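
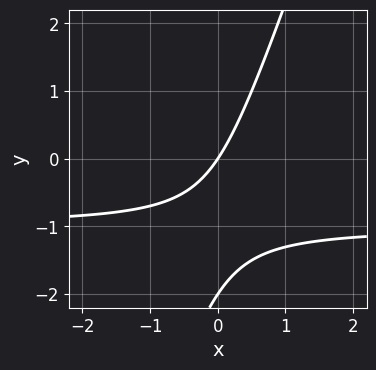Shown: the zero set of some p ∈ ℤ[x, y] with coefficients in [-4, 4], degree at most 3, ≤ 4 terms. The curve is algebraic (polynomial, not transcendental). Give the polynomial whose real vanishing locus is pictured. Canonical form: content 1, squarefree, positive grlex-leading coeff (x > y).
First, degree: a generic line meets the curve in up to 2 points, so deg p = 2.
Then, from the axis intercepts and sections: the y-axis gridline crossings are at y ∈ {-2, 0}; one x-axis crossing is at x = 0.
Finally, fitting integer coefficients to these (and the overall shape) gives p.

3*x*y - y^2 + 3*x - 2*y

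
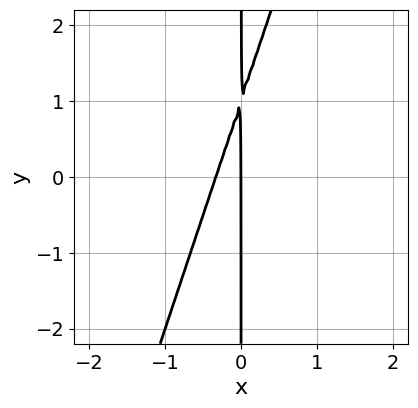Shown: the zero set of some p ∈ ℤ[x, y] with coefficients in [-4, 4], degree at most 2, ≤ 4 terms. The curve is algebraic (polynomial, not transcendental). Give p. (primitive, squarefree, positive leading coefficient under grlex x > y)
3*x^2 - x*y + x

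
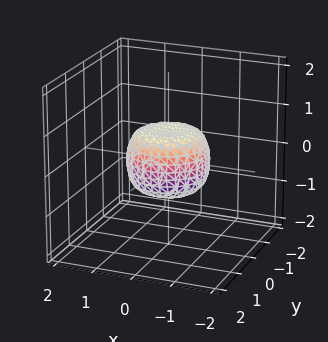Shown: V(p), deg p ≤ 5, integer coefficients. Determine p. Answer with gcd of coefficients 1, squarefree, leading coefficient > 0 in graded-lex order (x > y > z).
First, the degree is 4 — no degree-3 surface has this shape.
Then, symmetries: rotational symmetry about the z-axis ⇒ p depends on x, y only through x² + y².
Next, from the axis intercepts and sections: a circular section at z = 0 has radius exactly 1; the x-axis gridline crossings are at x ∈ {-1, 1}; among the integer gridlines, it crosses the y-axis at y ∈ {-1, 1}.
Finally, solving for integer coefficients yields p as stated.

2*x^4 + 4*x^2*y^2 + 2*y^4 - x^2 - y^2 + 2*z^2 - 1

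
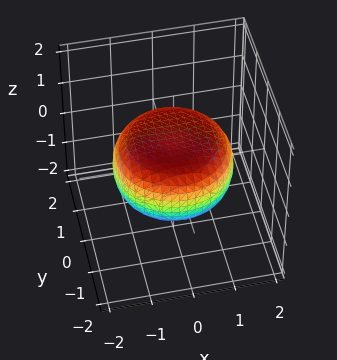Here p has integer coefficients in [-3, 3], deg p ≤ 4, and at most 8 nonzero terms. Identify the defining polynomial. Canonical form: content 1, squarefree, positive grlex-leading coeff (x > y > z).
(a) deg p = 4. No degree-3 surface has this shape.
(b) Symmetries: rotational symmetry about the z-axis ⇒ p depends on x, y only through x² + y².
(c) Checking where it meets the axes: a circular section at z = 0 has radius between 1 and 2.
(d) These observations pin down the coefficients.

x^4 + 2*x^2*y^2 + y^4 - x^2 - y^2 + 3*z^2 - 2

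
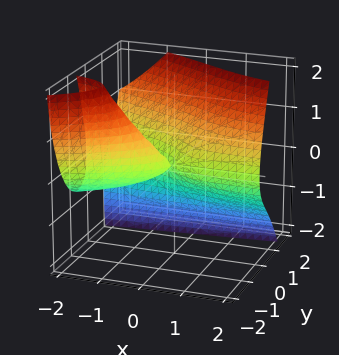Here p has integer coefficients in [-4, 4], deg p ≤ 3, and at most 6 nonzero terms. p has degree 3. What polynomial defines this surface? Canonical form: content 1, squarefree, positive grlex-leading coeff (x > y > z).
First, there are 2 components. Treating them together as one polynomial.
Then, deg p = 3. A generic line meets the surface in up to 3 points.
Then, from the visible intercepts: the visible x-axis segment lies entirely on the surface; it meets the y-axis at y = 0 (among the integer gridlines).
Finally, assembling these constraints gives the stated polynomial.

2*x*y*z + 3*y^3 + 3*x*y - y*z - 2*z^2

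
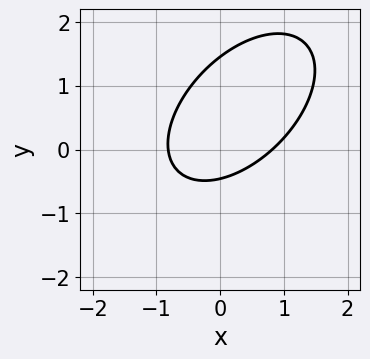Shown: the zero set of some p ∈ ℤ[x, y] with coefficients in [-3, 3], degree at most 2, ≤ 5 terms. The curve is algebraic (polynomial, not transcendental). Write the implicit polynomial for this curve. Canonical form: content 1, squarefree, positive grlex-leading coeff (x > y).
3*x^2 - 3*x*y + 3*y^2 - 3*y - 2

First, deg p = 2. A generic line meets the curve in up to 2 points.
Finally, matching integer coefficients to the picture gives p.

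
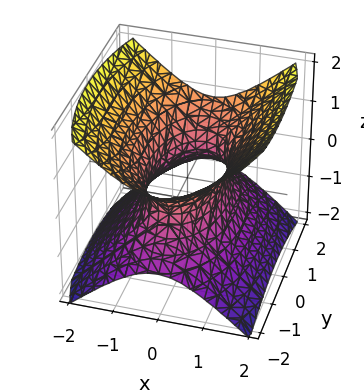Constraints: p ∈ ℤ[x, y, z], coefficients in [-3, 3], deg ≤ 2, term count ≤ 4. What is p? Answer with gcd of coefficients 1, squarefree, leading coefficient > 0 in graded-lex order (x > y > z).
3*x^2 + y^2 - 3*z^2 - 2

(a) deg p = 2.
(b) Symmetries: mirror symmetry x ↦ −x ⇒ only even powers of x; it's symmetric under y → −y, forcing even powers of y; mirror symmetry z ↦ −z ⇒ only even powers of z.
(c) From the axis intercepts and sections: it misses every integer gridline on the z-axis.
(d) Matching integer coefficients to the picture gives p.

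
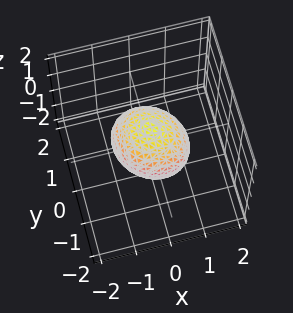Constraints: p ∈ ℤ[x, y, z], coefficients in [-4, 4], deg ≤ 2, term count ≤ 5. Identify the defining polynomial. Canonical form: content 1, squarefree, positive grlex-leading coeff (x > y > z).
(a) Degree: the shape is more complex than any degree-1 surface, so deg p = 2.
(b) Reading off the gridlines: among the integer gridlines, it crosses the z-axis at z ∈ {-1, 1}; the x-axis gridline crossings are at x ∈ {-1, 1}; among the integer gridlines, it crosses the y-axis at y ∈ {-1, 1}.
(c) Putting this together gives p.

3*x^2 + x*y + 3*y^2 + 3*z^2 - 3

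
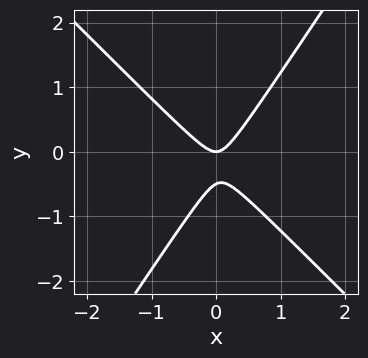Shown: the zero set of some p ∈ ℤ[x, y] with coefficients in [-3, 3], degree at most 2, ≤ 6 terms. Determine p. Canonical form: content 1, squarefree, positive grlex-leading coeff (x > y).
3*x^2 + x*y - 2*y^2 - y

The degree is 2 — no degree-1 curve has this shape.
From the visible intercepts: one x-axis crossing is at x = 0; it meets the y-axis at y = 0 (among the integer gridlines).
Fitting integer coefficients to these (and the overall shape) gives p.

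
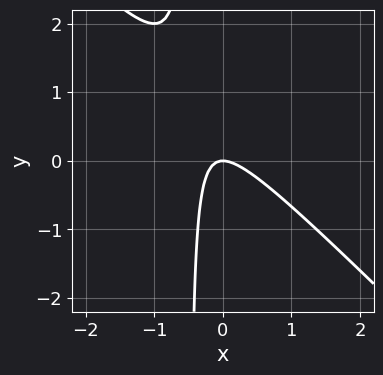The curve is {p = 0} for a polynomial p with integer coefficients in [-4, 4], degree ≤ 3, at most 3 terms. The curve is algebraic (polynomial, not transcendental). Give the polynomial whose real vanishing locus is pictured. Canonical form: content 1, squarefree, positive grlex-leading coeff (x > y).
2*x^2 + 2*x*y + y

First, the degree is 2 — no degree-1 curve has this shape.
Then, from the axis intercepts and sections: one x-axis crossing is at x = 0; it meets the y-axis at y = 0 (among the integer gridlines).
Finally, together with the visible shape, these determine p as stated.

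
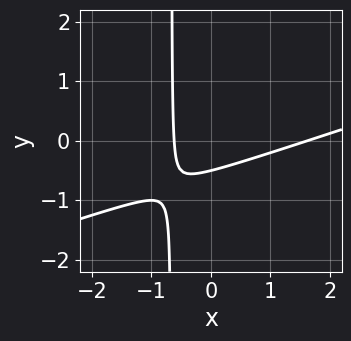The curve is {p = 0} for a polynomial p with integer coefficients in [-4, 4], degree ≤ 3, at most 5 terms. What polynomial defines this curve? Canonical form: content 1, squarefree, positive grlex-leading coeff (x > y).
x^2 - 3*x*y - x - 2*y - 1

(a) The degree is 2 — no degree-1 curve has this shape.
(b) Matching integer coefficients to the picture gives p.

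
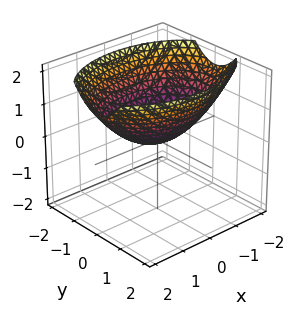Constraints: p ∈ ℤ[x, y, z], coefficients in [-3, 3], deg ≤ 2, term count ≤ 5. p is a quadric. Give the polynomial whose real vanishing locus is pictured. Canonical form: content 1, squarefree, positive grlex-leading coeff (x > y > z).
(a) deg p = 2.
(b) Symmetries: mirror symmetry x ↦ −x ⇒ only even powers of x; the y ↦ −y reflection is a symmetry, so y appears only in even powers.
(c) Checking where it meets the axes: it meets the x-axis at x = 0 (among the integer gridlines); it crosses the z-axis at the gridline z = 0.
(d) Matching integer coefficients to the picture gives p.

x^2 + 2*y^2 - 3*z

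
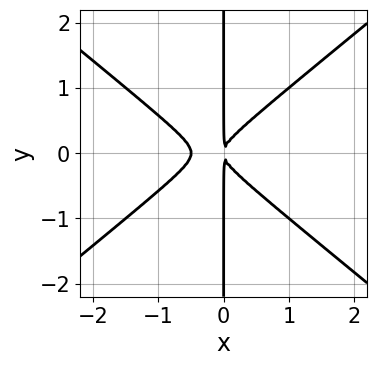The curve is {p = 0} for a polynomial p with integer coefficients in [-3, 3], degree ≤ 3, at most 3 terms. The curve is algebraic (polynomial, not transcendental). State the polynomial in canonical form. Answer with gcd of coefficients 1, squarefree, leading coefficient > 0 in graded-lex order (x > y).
2*x^3 - 3*x*y^2 + x^2

1. The degree is 3 — the shape is more complex than any degree-2 curve.
2. Symmetries: the y ↦ −y reflection is a symmetry, so y appears only in even powers.
3. Checking where it meets the axes: the visible y-axis segment lies entirely on the curve.
4. Together with the visible shape, these determine p as stated.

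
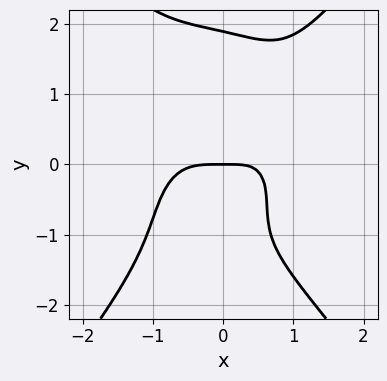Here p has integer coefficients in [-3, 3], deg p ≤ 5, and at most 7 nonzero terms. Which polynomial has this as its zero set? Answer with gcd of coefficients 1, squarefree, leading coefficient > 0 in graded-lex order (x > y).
3*x^4 - y^4 - 2*x*y + 2*y^2 + 3*y

Degree: the shape is more complex than any degree-3 curve, so deg p = 4.
Against the integer gridlines: it meets the x-axis at x = 0 (among the integer gridlines); it meets the y-axis at y = 0 (among the integer gridlines).
Solving for integer coefficients yields p as stated.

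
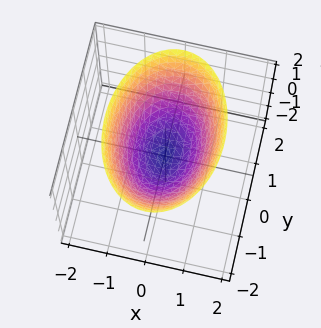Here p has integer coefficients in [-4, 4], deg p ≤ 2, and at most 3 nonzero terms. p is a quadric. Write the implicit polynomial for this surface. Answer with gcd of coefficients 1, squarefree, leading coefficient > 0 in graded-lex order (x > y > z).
(a) The degree is 2 — a single bowl opening along one axis; a quadric.
(b) Symmetries: it's symmetric under y → −y, forcing even powers of y; it's symmetric under x → −x, forcing even powers of x.
(c) Reading off the gridlines: one x-axis crossing is at x = 0; one y-axis crossing is at y = 0; one z-axis crossing is at z = 0.
(d) These observations pin down the coefficients.

2*x^2 + y^2 - 2*z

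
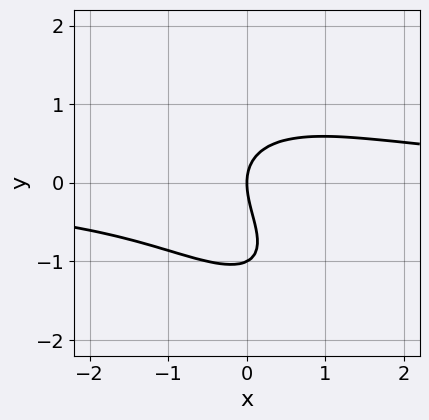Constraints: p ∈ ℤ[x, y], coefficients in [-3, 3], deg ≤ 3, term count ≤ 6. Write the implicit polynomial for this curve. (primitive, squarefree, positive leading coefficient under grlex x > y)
1. The degree is 3 — a generic line meets the curve in up to 3 points.
2. From the axis intercepts and sections: among the integer gridlines, it crosses the y-axis at y ∈ {-1, 0}; it meets the x-axis at x = 0 (among the integer gridlines).
3. The integer polynomial consistent with all of this is the stated p.

2*x^2*y + 2*x*y^2 + 2*y^3 + 2*y^2 - 3*x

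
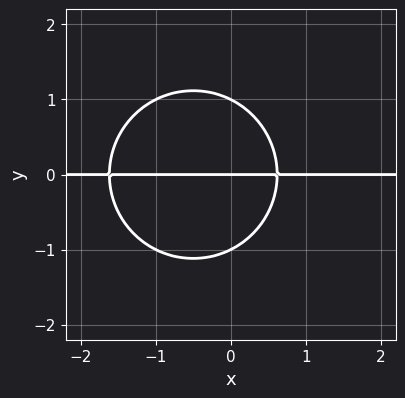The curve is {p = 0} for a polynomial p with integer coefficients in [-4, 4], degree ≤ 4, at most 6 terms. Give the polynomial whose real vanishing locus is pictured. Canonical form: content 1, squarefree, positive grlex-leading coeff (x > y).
The degree is 3 — the shape is more complex than any degree-2 curve.
Reading off the gridlines: the y-axis gridline crossings are at y ∈ {-1, 0, 1}; the visible x-axis segment lies entirely on the curve.
Solving for integer coefficients yields p as stated.

x^2*y + y^3 + x*y - y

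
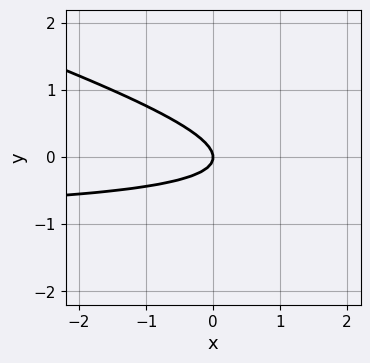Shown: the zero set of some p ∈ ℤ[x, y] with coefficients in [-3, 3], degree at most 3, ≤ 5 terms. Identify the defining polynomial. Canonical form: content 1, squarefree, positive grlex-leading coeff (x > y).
x*y + 3*y^2 + x

Degree: no degree-1 curve has this shape, so deg p = 2.
Observable constraints: one y-axis crossing is at y = 0; one x-axis crossing is at x = 0.
The integer polynomial consistent with all of this is the stated p.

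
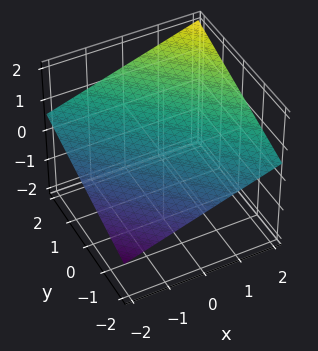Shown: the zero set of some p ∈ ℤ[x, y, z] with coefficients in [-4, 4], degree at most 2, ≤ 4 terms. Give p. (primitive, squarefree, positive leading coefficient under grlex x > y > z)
First, deg p = 1. The surface is flat (a plane).
Next, against the integer gridlines: one x-axis crossing is at x = -2; it meets the y-axis at y = -2 (among the integer gridlines).
Finally, solving for integer coefficients yields p as stated.

x + y - 3*z + 2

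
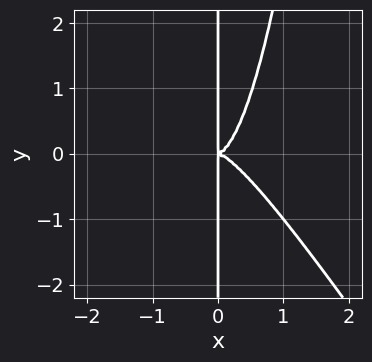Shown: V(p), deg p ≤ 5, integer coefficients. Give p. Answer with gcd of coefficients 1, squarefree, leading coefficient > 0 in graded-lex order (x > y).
1. deg p = 4. No degree-3 curve has this shape.
2. From the axis intercepts and sections: every point of the y-axis in the box is on the curve.
3. Together with the visible shape, these determine p as stated.

3*x^4 + 2*x^3*y - x*y^2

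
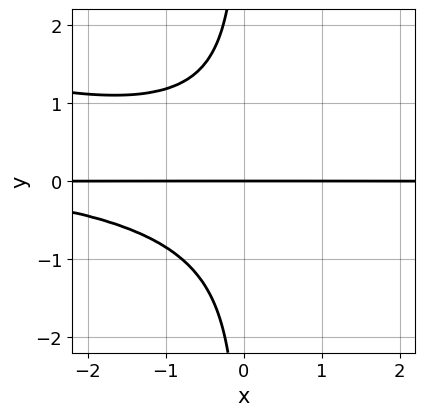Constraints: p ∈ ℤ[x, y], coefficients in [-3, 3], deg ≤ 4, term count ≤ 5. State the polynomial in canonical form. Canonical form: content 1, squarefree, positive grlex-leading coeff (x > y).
x^2*y^2 + 3*x*y^3 + 3*y

(a) The degree is 4 — no degree-3 curve has this shape.
(b) From the visible intercepts: every point of the x-axis in the box is on the curve; one y-axis crossing is at y = 0.
(c) Assembling these constraints gives the stated polynomial.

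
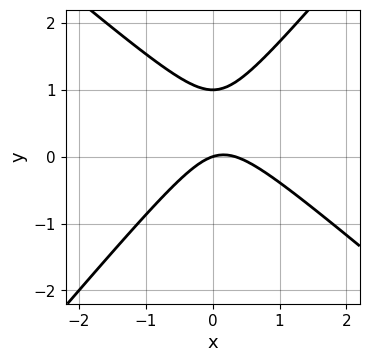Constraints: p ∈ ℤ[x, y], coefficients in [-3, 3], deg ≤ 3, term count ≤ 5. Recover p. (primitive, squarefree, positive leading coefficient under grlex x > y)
First, degree: a generic line meets the curve in up to 2 points, so deg p = 2.
Then, observable constraints: it meets the x-axis at x = 0 (among the integer gridlines); among the integer gridlines, it crosses the y-axis at y ∈ {0, 1}.
Finally, matching integer coefficients to the picture gives p.

3*x^2 + x*y - 3*y^2 - x + 3*y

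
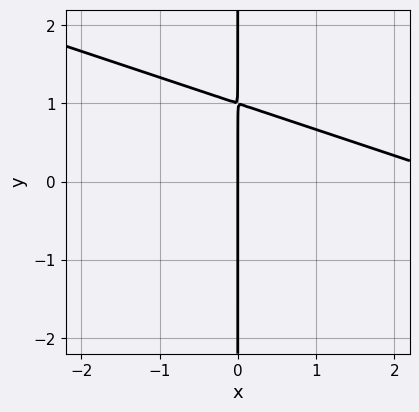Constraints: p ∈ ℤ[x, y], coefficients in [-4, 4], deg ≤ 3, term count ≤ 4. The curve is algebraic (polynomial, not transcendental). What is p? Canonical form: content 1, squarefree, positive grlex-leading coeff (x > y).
(a) deg p = 2. A generic line meets the curve in up to 2 points.
(b) From the axis intercepts and sections: one x-axis crossing is at x = 0; every point of the y-axis in the box is on the curve.
(c) Matching integer coefficients to the picture gives p.

x^2 + 3*x*y - 3*x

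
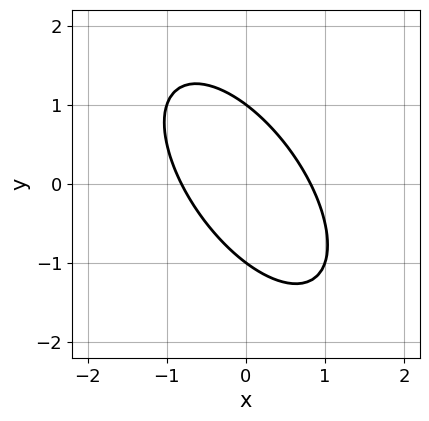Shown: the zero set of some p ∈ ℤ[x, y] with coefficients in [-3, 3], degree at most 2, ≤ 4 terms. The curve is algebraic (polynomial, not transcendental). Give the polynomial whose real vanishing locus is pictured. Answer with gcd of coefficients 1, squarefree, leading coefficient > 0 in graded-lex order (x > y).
First, degree: the shape is more complex than any degree-1 curve, so deg p = 2.
Next, observable constraints: the y-axis gridline crossings are at y ∈ {-1, 1}.
Finally, putting this together gives p.

3*x^2 + 3*x*y + 2*y^2 - 2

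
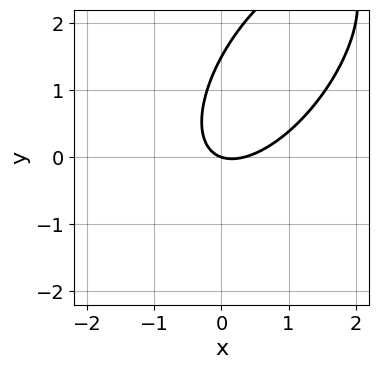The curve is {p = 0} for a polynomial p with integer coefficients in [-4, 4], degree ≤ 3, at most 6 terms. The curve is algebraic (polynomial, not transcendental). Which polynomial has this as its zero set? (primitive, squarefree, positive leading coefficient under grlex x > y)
3*x^2 - 3*x*y + 2*y^2 - x - 3*y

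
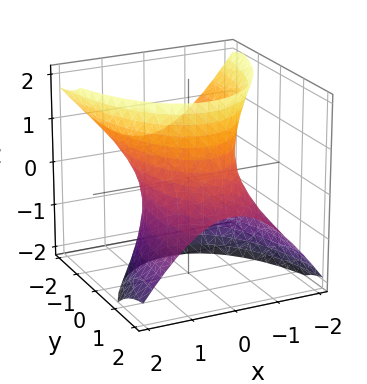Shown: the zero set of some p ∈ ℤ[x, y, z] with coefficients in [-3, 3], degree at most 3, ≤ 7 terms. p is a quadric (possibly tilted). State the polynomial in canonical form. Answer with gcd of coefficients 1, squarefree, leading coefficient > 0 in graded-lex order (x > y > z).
3*x^2 + y^2 + 3*y*z - z^2 - 3

First, deg p = 2. The shape is more complex than any degree-1 surface.
Then, against the integer gridlines: the x-axis gridline crossings are at x ∈ {-1, 1}; the surface avoids every integer z-axis point in the box.
Finally, assembling these constraints gives the stated polynomial.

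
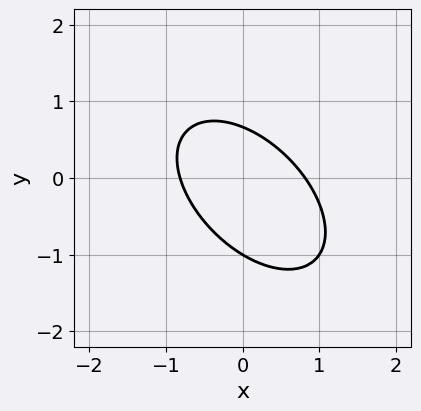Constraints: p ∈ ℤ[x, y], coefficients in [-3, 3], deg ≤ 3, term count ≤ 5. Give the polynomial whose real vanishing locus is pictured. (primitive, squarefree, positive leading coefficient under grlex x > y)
3*x^2 + 3*x*y + 3*y^2 + y - 2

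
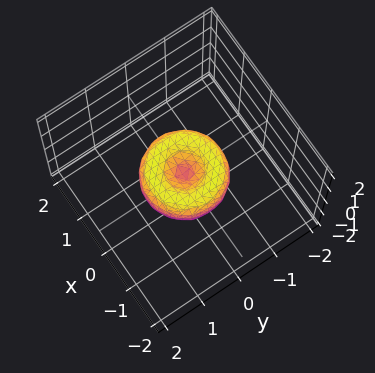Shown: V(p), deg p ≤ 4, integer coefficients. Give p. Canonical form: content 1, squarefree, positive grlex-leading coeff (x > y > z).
x^4 + 2*x^2*y^2 + y^4 - x^2 - y^2 + z^2

(a) deg p = 4. The shape is more complex than any degree-3 surface.
(b) By symmetry, every cross-section ⟂ z is a circle, so x, y appear only via x² + y².
(c) Against the integer gridlines: it meets the z-axis at z = 0 (among the integer gridlines); a circular section at z = 0 has radius exactly 1; the y-axis gridline crossings are at y ∈ {-1, 0, 1}; the x-axis gridline crossings are at x ∈ {-1, 0, 1}.
(d) Putting this together gives p.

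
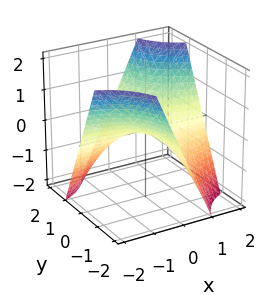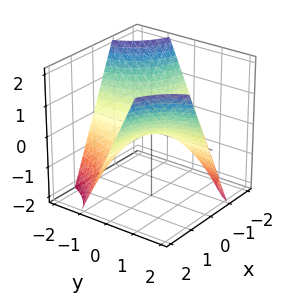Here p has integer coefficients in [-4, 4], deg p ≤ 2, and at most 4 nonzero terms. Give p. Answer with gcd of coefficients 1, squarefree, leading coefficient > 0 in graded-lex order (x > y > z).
First, the degree is 2 — a saddle surface; a quadric.
Then, observable constraints: it crosses the z-axis at the gridline z = 0; the visible y-axis segment lies entirely on the surface.
Finally, fitting integer coefficients to these (and the overall shape) gives p. Check: (1, 0, 0) on the x-axis lies on the surface, and p(1, 0, 0) = 0. ✓

x*y - z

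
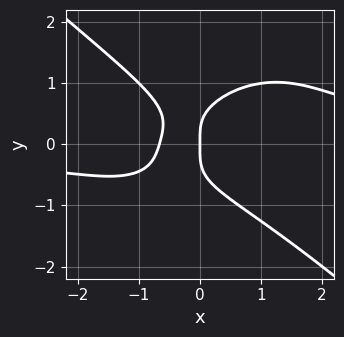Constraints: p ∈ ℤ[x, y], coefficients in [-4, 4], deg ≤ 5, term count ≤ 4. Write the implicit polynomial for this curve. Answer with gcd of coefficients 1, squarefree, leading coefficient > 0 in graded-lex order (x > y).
The degree is 4 — the shape is more complex than any degree-3 curve.
Against the integer gridlines: it crosses the x-axis at the gridline x = 0; one y-axis crossing is at y = 0.
These observations pin down the coefficients.

2*x^3*y + 3*y^4 - 3*x^2 - 2*x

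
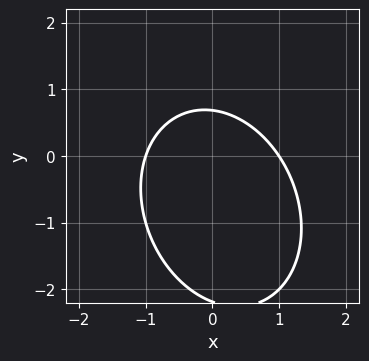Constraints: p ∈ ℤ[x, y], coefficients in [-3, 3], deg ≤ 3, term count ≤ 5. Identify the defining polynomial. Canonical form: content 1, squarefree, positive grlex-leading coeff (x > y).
3*x^2 + x*y + 2*y^2 + 3*y - 3

First, deg p = 2. A generic line meets the curve in up to 2 points.
Next, checking where it meets the axes: the x-axis gridline crossings are at x ∈ {-1, 1}.
Finally, putting this together gives p.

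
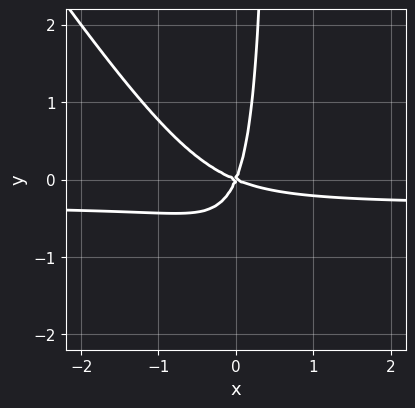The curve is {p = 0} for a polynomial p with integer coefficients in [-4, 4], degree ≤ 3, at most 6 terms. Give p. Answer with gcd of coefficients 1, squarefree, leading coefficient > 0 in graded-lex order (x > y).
First, deg p = 3.
Next, from the axis intercepts and sections: it meets the y-axis at y = 0 (among the integer gridlines); one x-axis crossing is at x = 0.
Finally, assembling these constraints gives the stated polynomial.

3*x^2*y + 2*x*y^2 + x^2 + 2*x*y - y^2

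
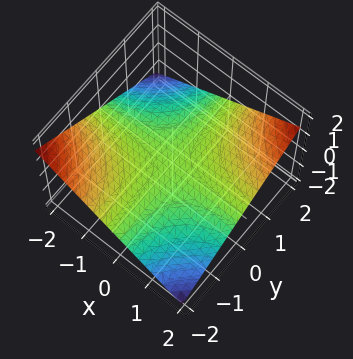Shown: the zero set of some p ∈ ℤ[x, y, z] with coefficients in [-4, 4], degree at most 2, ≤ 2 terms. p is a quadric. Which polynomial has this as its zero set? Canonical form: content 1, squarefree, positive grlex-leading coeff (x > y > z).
x*y - 3*z

(a) The degree is 2 — a hyperbolic paraboloid; a quadric.
(b) Against the integer gridlines: the visible y-axis segment lies entirely on the surface; the visible x-axis segment lies entirely on the surface.
(c) Fitting integer coefficients to these (and the overall shape) gives p.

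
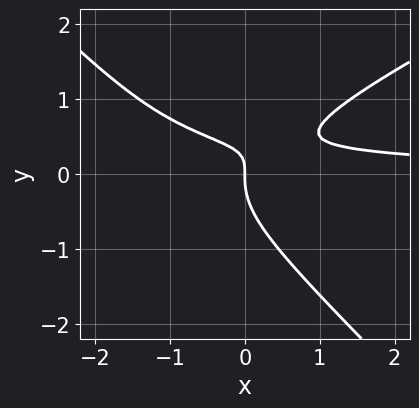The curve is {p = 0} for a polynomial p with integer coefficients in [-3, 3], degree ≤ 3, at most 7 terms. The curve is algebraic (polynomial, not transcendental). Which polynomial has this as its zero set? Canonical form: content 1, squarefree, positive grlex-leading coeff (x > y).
x^2*y - x*y^2 - 2*y^3 + 2*x*y - x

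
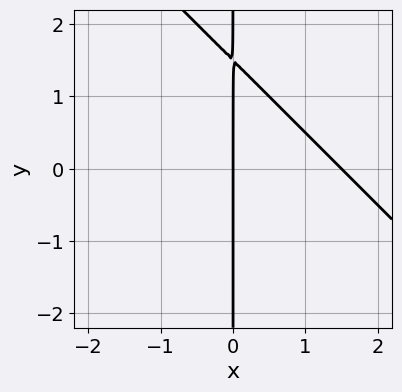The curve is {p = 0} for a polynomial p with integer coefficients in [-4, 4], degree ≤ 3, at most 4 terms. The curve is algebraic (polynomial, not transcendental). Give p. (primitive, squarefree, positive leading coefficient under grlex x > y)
2*x^2 + 2*x*y - 3*x

Degree: no degree-1 curve has this shape, so deg p = 2.
Observable constraints: the visible y-axis segment lies entirely on the curve; one x-axis crossing is at x = 0.
Together with the visible shape, these determine p as stated.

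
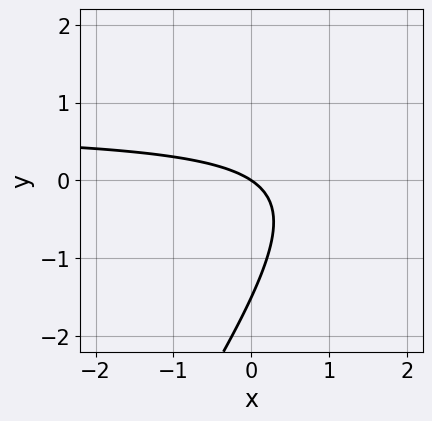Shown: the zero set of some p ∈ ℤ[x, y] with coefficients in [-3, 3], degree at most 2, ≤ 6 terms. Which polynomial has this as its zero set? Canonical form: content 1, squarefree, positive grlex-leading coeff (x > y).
3*x*y - 2*y^2 - 2*x - 3*y

(a) deg p = 2. No degree-1 curve has this shape.
(b) From the visible intercepts: it crosses the y-axis at the gridline y = 0; one x-axis crossing is at x = 0.
(c) The integer polynomial consistent with all of this is the stated p.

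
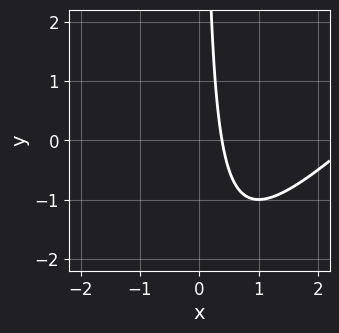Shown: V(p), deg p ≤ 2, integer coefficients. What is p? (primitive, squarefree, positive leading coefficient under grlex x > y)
x^2 - x*y - 3*x + 1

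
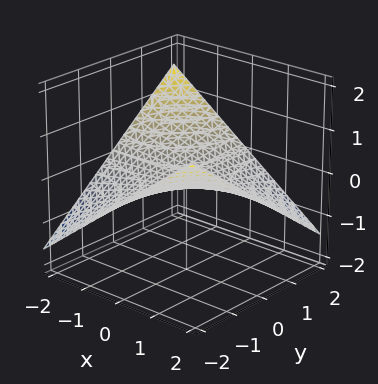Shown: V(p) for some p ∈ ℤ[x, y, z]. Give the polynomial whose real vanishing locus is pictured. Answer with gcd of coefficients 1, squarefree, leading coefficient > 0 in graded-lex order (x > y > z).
x*y + 3*z

(a) The degree is 2 — a hyperbolic paraboloid; a quadric.
(b) From the visible intercepts: the visible x-axis segment lies entirely on the surface; one z-axis crossing is at z = 0; every point of the y-axis in the box is on the surface.
(c) Together with the visible shape, these determine p as stated.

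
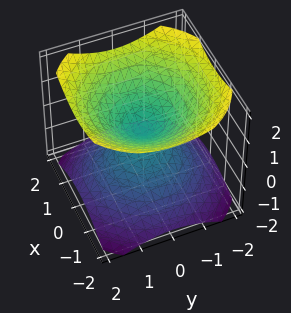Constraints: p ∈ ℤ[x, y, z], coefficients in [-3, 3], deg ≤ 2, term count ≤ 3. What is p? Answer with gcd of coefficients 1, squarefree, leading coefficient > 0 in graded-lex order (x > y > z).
The picture has 2 separate pieces.
Degree: a double cone through the origin; a quadric, so deg p = 2.
Symmetries: the z ↦ −z reflection is a symmetry, so z appears only in even powers; rotational symmetry about the z-axis ⇒ p depends on x, y only through x² + y².
From the axis intercepts and sections: a circular section at z = 1 has radius between 1 and 2; one z-axis crossing is at z = 0; one x-axis crossing is at x = 0; it crosses the y-axis at the gridline y = 0.
Putting this together gives p.

2*x^2 + 2*y^2 - 3*z^2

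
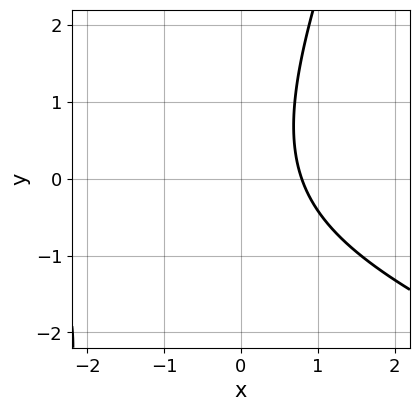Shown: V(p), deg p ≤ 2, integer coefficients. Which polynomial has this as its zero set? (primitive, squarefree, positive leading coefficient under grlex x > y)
x^2 + 2*x*y - y^2 + 3*x - 3

1. Degree: no degree-1 curve has this shape, so deg p = 2.
2. From the axis intercepts and sections: no y-intercept at any integer in the box.
3. Putting this together gives p.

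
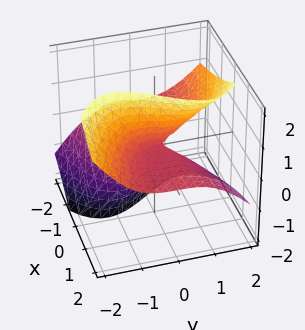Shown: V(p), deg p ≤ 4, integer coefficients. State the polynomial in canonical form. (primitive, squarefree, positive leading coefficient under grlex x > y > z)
y^3 - y*z^2 + 3*x*z - z^2

Degree: the shape is more complex than any degree-2 surface, so deg p = 3.
From the visible intercepts: it meets the z-axis at z = 0 (among the integer gridlines); one y-axis crossing is at y = 0.
The integer polynomial consistent with all of this is the stated p.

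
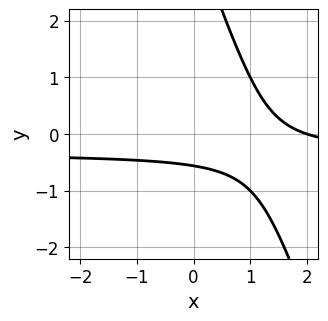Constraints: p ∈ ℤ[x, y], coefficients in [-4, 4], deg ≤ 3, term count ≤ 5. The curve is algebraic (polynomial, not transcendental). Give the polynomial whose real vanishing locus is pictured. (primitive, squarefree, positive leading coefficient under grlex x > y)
3*x*y + y^2 + x - 3*y - 2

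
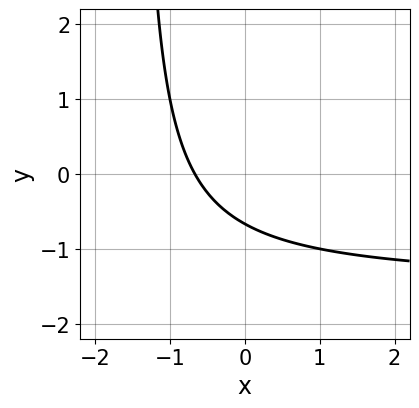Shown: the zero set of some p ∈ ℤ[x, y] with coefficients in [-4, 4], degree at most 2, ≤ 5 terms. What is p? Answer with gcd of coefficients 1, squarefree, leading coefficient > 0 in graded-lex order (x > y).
2*x*y + 3*x + 3*y + 2

The degree is 2 — a generic line meets the curve in up to 2 points.
The integer polynomial consistent with all of this is the stated p.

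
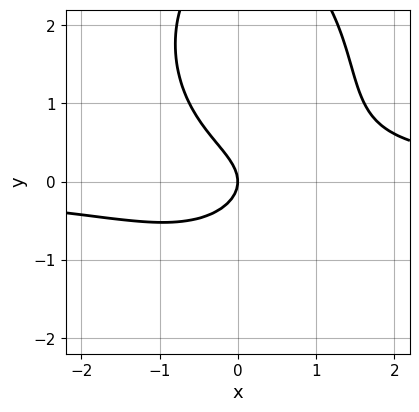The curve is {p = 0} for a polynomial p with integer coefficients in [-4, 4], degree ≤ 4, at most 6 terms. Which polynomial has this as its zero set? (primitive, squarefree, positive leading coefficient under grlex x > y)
2*x^2*y + y^3 - 3*y^2 - 2*x

First, the degree is 3 — the shape is more complex than any degree-2 curve.
Next, from the axis intercepts and sections: one x-axis crossing is at x = 0; one y-axis crossing is at y = 0.
Finally, these observations pin down the coefficients.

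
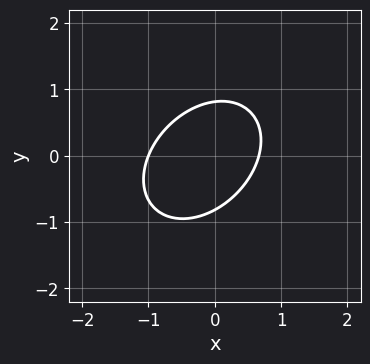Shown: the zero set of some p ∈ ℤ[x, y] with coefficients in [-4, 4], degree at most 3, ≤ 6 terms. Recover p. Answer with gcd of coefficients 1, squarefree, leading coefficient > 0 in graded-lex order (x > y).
1. Degree: no degree-1 curve has this shape, so deg p = 2.
2. From the visible intercepts: one x-axis crossing is at x = -1.
3. These observations pin down the coefficients.

3*x^2 - 2*x*y + 3*y^2 + x - 2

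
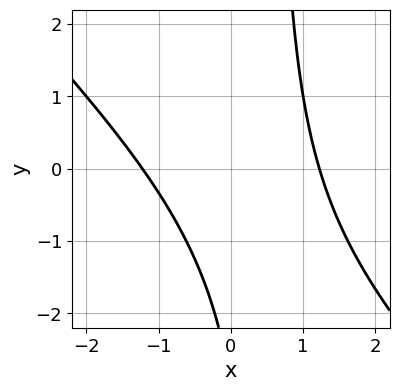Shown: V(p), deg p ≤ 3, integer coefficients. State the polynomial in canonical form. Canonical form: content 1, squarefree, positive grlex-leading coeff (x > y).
2*x^2 + 2*x*y - y - 3

deg p = 2.
From the visible intercepts: it misses every integer gridline on the y-axis.
Fitting integer coefficients to these (and the overall shape) gives p.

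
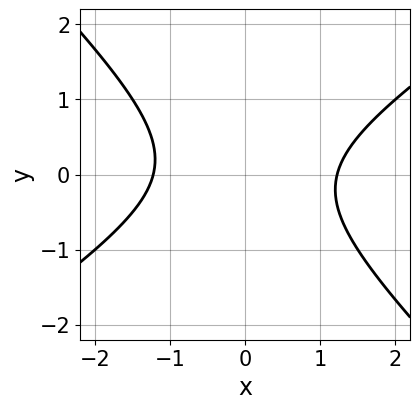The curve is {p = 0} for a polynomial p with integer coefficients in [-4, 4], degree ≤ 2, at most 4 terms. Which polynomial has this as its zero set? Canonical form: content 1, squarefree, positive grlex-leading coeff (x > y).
(a) deg p = 2.
(b) From the visible intercepts: the curve avoids every integer y-axis point in the box.
(c) These observations pin down the coefficients.

2*x^2 - x*y - 3*y^2 - 3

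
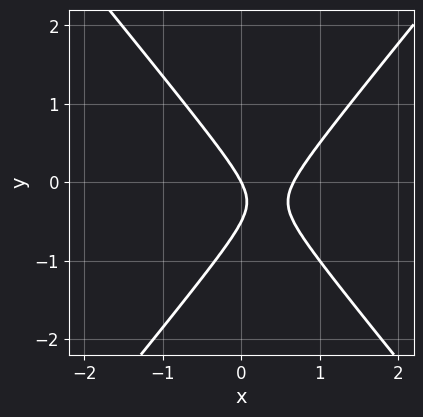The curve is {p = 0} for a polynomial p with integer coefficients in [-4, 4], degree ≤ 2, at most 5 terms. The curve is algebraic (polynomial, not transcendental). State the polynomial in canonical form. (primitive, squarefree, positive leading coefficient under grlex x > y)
First, degree: the shape is more complex than any degree-1 curve, so deg p = 2.
Then, from the visible intercepts: it meets the y-axis at y = 0 (among the integer gridlines); it meets the x-axis at x = 0 (among the integer gridlines).
Finally, assembling these constraints gives the stated polynomial.

3*x^2 - 2*y^2 - 2*x - y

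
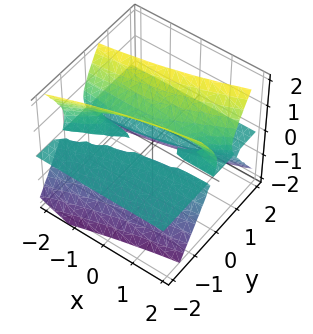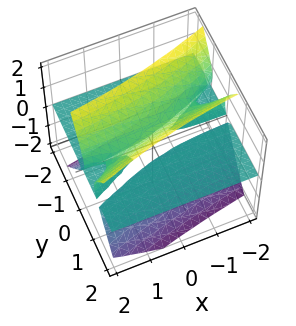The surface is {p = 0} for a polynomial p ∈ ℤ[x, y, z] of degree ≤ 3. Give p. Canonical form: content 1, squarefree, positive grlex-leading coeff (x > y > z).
x*y*z - 2*y^2*z + z^3 - z^2

There are 3 components. Treating them together as one polynomial.
deg p = 3. No degree-2 surface has this shape.
From the visible intercepts: the visible x-axis segment lies entirely on the surface; one z-axis crossing is at z = 1; the visible y-axis segment lies entirely on the surface.
These observations pin down the coefficients.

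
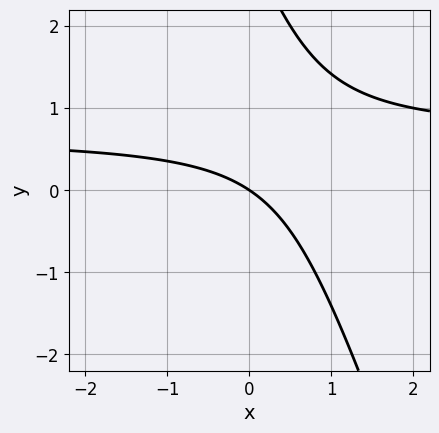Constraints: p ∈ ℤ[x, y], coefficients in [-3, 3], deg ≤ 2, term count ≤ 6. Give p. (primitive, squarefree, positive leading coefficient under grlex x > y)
(a) Degree: the shape is more complex than any degree-1 curve, so deg p = 2.
(b) Against the integer gridlines: it meets the x-axis at x = 0 (among the integer gridlines); it meets the y-axis at y = 0 (among the integer gridlines).
(c) The integer polynomial consistent with all of this is the stated p.

3*x*y + y^2 - 2*x - 3*y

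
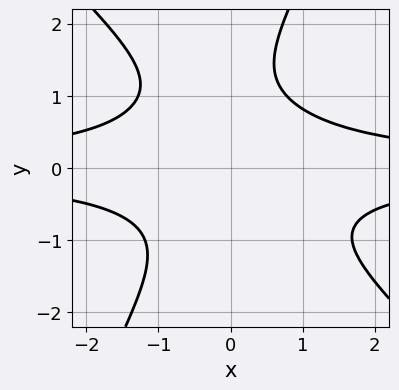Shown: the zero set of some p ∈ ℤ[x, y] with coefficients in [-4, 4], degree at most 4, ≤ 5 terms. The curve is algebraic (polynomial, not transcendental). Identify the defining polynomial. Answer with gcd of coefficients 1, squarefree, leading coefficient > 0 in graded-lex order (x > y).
1. The degree is 4 — a generic line meets the curve in up to 4 points.
2. From the axis intercepts and sections: the curve avoids every integer x-axis point in the box; the curve avoids every integer y-axis point in the box.
3. The integer polynomial consistent with all of this is the stated p.

2*x^2*y^2 + x*y^3 - y^4 + y^3 - 2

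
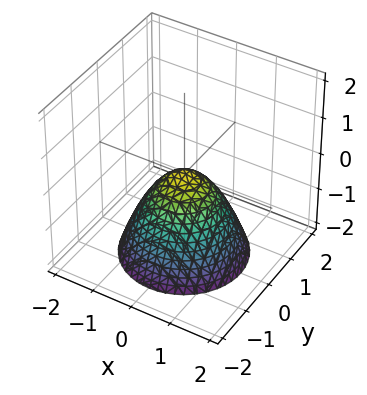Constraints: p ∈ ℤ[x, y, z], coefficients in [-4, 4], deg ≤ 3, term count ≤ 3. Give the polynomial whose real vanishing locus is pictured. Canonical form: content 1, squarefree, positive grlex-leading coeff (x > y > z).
x^2 + y^2 + z

(a) deg p = 2.
(b) Symmetries: rotational symmetry about the z-axis ⇒ p depends on x, y only through x² + y².
(c) From the visible intercepts: one y-axis crossing is at y = 0; a circular section at z = -2 has radius between 1 and 2; it crosses the x-axis at the gridline x = 0; it meets the z-axis at z = 0 (among the integer gridlines).
(d) Assembling these constraints gives the stated polynomial.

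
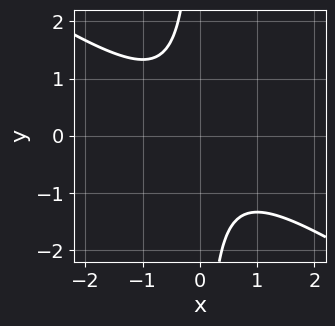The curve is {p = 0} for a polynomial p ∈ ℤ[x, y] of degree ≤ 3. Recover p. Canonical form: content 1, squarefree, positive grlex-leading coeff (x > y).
2*x^2 + 3*x*y + 2

The degree is 2 — a generic line meets the curve in up to 2 points.
Reading off the gridlines: the curve avoids every integer y-axis point in the box; no x-intercept at any integer in the box.
Fitting integer coefficients to these (and the overall shape) gives p.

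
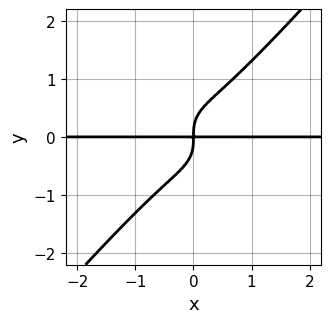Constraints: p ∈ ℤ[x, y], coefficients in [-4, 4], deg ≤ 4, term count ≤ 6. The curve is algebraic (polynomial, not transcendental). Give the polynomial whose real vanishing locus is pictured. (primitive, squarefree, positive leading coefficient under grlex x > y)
1. Degree: a generic line meets the curve in up to 4 points, so deg p = 4.
2. Reading off the gridlines: the visible x-axis segment lies entirely on the curve.
3. Matching integer coefficients to the picture gives p.

3*x^3*y + x*y^3 - 3*y^4 + 2*x*y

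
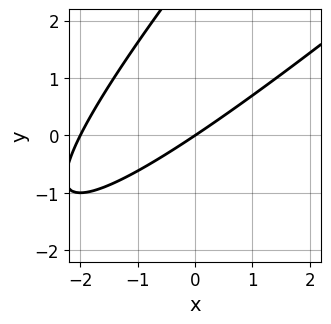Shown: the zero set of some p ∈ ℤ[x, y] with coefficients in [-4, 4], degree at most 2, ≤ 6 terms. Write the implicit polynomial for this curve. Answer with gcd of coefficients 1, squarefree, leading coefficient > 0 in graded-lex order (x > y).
x^2 - 2*x*y + y^2 + 2*x - 3*y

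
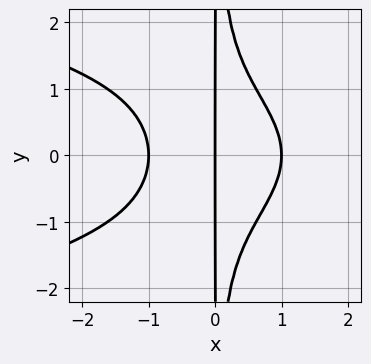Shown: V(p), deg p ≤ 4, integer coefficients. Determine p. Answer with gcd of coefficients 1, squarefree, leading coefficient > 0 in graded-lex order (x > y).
x^2*y^2 + x^3 - x

First, the degree is 4 — the shape is more complex than any degree-3 curve.
Then, symmetries: mirror symmetry y ↦ −y ⇒ only even powers of y.
Next, from the visible intercepts: the x-axis gridline crossings are at x ∈ {-1, 0, 1}; every point of the y-axis in the box is on the curve.
Finally, these observations pin down the coefficients.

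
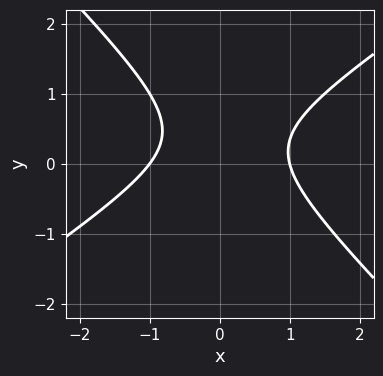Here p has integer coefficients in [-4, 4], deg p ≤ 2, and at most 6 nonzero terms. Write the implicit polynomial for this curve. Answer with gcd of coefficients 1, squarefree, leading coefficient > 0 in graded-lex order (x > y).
2*x^2 - x*y - 3*y^2 + 2*y - 2

1. deg p = 2. No degree-1 curve has this shape.
2. From the axis intercepts and sections: the curve avoids every integer y-axis point in the box; the x-axis gridline crossings are at x ∈ {-1, 1}.
3. Together with the visible shape, these determine p as stated.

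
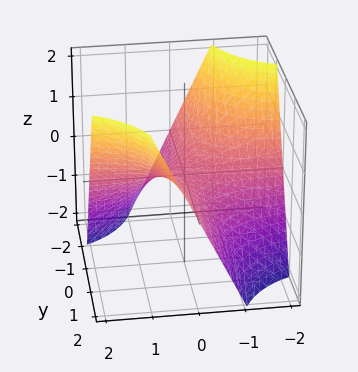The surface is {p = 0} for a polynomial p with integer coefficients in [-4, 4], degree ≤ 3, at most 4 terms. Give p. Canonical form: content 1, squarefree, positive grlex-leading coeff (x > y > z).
(a) deg p = 2.
(b) Checking where it meets the axes: every point of the y-axis in the box is on the surface; it meets the z-axis at z = 0 (among the integer gridlines); the visible x-axis segment lies entirely on the surface.
(c) Together with the visible shape, these determine p as stated.

x*y - z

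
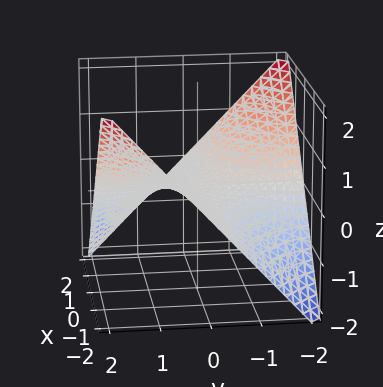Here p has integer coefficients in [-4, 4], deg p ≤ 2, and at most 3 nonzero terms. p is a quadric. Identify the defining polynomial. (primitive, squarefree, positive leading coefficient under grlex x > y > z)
1. The degree is 2 — a saddle surface; a quadric.
2. Against the integer gridlines: every point of the x-axis in the box is on the surface; it crosses the z-axis at the gridline z = 0; every point of the y-axis in the box is on the surface.
3. These observations pin down the coefficients.

x*y + 2*z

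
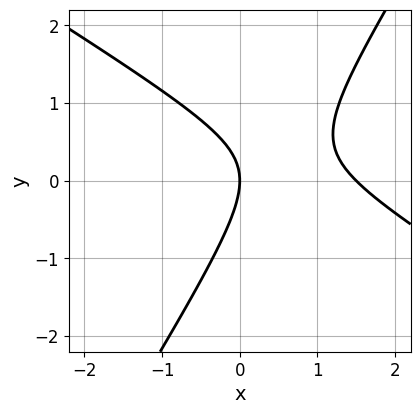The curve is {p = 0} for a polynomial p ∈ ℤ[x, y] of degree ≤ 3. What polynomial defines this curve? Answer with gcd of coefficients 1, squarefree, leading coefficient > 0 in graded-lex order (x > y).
2*x^2 + 2*x*y - 2*y^2 - 3*x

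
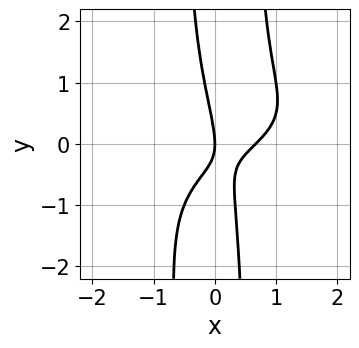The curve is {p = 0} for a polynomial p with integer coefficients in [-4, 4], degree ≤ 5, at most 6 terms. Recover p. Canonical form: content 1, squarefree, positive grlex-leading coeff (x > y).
First, the degree is 4 — the shape is more complex than any degree-3 curve.
Then, from the axis intercepts and sections: it crosses the y-axis at the gridline y = 0; it crosses the x-axis at the gridline x = 0.
Finally, the integer polynomial consistent with all of this is the stated p.

3*x^2*y^2 + 3*x^2 - 3*x*y - y^2 - 2*x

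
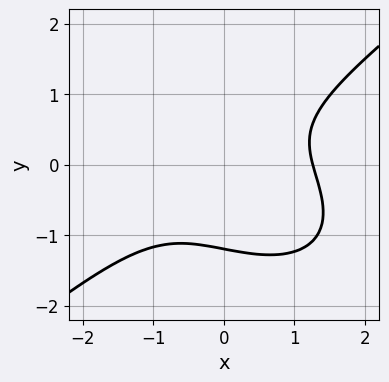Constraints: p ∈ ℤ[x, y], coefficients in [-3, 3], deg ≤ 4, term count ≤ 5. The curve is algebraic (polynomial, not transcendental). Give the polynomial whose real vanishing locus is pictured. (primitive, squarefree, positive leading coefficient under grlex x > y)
x^3 - 2*y^3 + x*y - y^2 - 2

(a) Degree: a generic line meets the curve in up to 3 points, so deg p = 3.
(b) The integer polynomial consistent with all of this is the stated p.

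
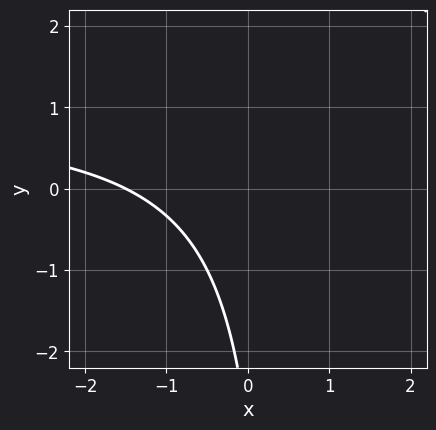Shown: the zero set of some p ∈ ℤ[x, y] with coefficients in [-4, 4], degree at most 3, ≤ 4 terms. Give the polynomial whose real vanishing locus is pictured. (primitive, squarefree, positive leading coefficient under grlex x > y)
2*x*y - 2*x - y - 3

1. Degree: no degree-1 curve has this shape, so deg p = 2.
2. From the axis intercepts and sections: it misses every integer gridline on the y-axis.
3. These observations pin down the coefficients.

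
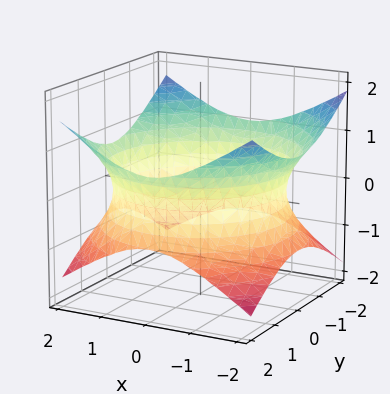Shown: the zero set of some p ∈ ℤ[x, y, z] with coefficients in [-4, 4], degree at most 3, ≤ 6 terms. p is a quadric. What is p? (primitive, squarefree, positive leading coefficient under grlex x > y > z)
1. deg p = 2. An hourglass — one-sheet hyperboloid; a quadric.
2. Symmetries: it's symmetric under z → −z, forcing even powers of z; the surface is invariant under rotation about z: p = q(x² + y², z).
3. From the axis intercepts and sections: a circular section at z = 0 has radius between 1 and 2; the surface avoids every integer z-axis point in the box.
4. Solving for integer coefficients yields p as stated.

x^2 + y^2 - 2*z^2 - 3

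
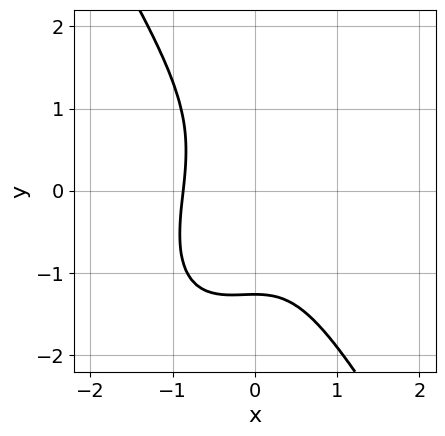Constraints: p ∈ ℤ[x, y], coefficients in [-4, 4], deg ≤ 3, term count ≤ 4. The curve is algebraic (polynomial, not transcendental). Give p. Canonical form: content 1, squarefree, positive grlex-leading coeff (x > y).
(a) deg p = 3.
(b) Matching integer coefficients to the picture gives p.

3*x^3 - x^2*y + y^3 + 2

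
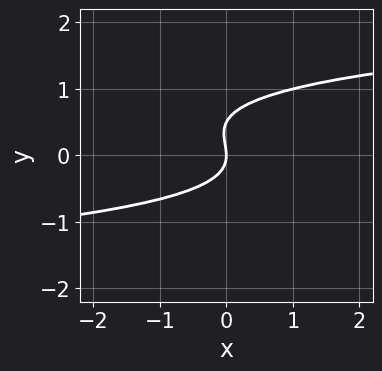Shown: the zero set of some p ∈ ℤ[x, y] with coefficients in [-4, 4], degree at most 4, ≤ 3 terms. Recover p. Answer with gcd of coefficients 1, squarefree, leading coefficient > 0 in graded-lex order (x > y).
2*y^3 - y^2 - x

1. The degree is 3 — a generic line meets the curve in up to 3 points.
2. From the visible intercepts: one x-axis crossing is at x = 0; one y-axis crossing is at y = 0.
3. Matching integer coefficients to the picture gives p.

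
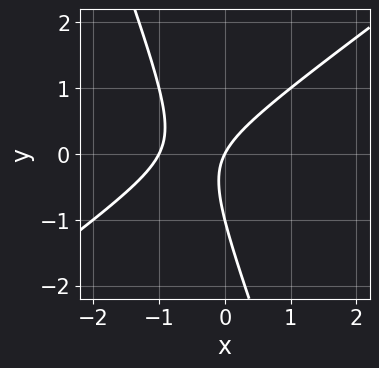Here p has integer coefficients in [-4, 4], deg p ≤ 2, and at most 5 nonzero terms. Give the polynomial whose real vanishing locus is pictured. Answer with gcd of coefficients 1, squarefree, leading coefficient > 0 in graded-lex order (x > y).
2*x^2 - 2*x*y - y^2 + 2*x - y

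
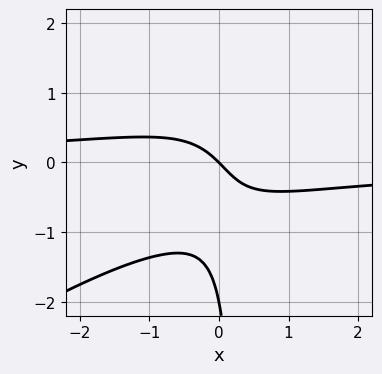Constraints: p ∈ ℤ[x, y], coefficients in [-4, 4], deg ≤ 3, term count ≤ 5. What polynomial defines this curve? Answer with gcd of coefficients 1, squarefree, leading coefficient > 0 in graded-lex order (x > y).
2*x^2*y - 3*x*y^2 + y^2 + 2*x + 2*y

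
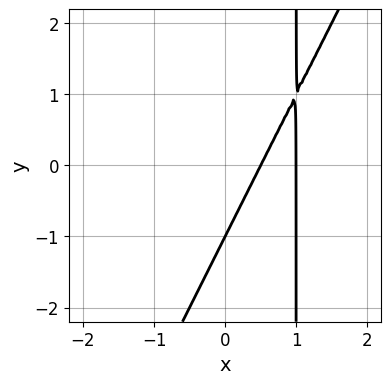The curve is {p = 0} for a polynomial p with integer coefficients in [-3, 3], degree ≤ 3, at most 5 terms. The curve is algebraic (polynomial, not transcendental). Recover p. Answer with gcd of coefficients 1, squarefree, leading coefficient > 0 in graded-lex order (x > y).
2*x^2 - x*y - 3*x + y + 1

First, the degree is 2 — no degree-1 curve has this shape.
Then, reading off the gridlines: it crosses the x-axis at the gridline x = 1; it crosses the y-axis at the gridline y = -1.
Finally, solving for integer coefficients yields p as stated.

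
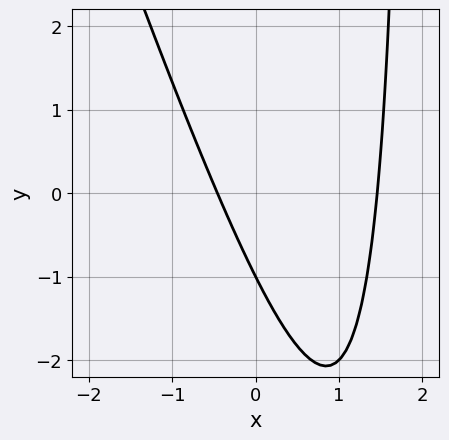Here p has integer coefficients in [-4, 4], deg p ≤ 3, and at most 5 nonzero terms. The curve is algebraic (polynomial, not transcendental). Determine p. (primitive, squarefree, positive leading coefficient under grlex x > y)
deg p = 2. The shape is more complex than any degree-1 curve.
From the axis intercepts and sections: it meets the y-axis at y = -1 (among the integer gridlines).
The integer polynomial consistent with all of this is the stated p.

3*x^2 + x*y - 3*x - 2*y - 2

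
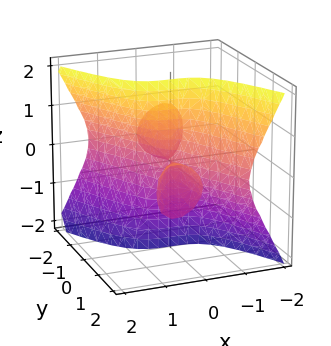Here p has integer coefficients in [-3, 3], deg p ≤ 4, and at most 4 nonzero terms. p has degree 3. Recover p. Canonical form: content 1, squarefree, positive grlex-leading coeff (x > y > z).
3*x^3 - x*y^2 + 2*y*z^2

There are 2 components. Treating them together as one polynomial.
Degree: the shape is more complex than any degree-2 surface, so deg p = 3.
Against the integer gridlines: every point of the z-axis in the box is on the surface; every point of the y-axis in the box is on the surface; it meets the x-axis at x = 0 (among the integer gridlines).
Solving for integer coefficients yields p as stated.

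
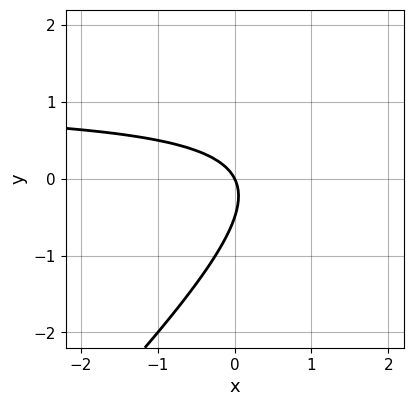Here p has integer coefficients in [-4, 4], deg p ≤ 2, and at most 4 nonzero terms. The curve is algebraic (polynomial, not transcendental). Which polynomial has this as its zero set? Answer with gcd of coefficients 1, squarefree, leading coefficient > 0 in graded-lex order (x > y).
2*x*y - 2*y^2 - 2*x - y

1. The degree is 2 — no degree-1 curve has this shape.
2. From the axis intercepts and sections: one x-axis crossing is at x = 0; it meets the y-axis at y = 0 (among the integer gridlines).
3. The integer polynomial consistent with all of this is the stated p.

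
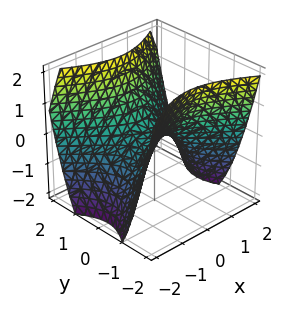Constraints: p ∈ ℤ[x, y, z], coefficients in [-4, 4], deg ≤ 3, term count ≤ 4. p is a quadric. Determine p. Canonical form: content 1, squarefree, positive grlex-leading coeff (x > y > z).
2*x^2 - 3*y^2 + 3*z

1. Degree: a hyperbolic paraboloid; a quadric, so deg p = 2.
2. Symmetries: it's symmetric under x → −x, forcing even powers of x; mirror symmetry y ↦ −y ⇒ only even powers of y.
3. Reading off the gridlines: it meets the y-axis at y = 0 (among the integer gridlines); it meets the x-axis at x = 0 (among the integer gridlines).
4. Together with the visible shape, these determine p as stated.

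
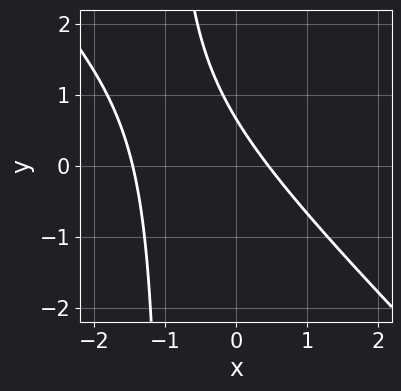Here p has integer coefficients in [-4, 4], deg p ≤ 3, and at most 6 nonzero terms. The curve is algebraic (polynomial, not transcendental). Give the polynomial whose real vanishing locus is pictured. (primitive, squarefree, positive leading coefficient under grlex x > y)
Degree: no degree-1 curve has this shape, so deg p = 2.
Matching integer coefficients to the picture gives p.

3*x^2 + 3*x*y + 3*x + 3*y - 2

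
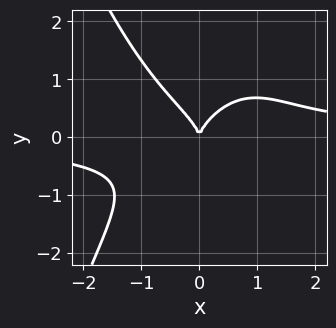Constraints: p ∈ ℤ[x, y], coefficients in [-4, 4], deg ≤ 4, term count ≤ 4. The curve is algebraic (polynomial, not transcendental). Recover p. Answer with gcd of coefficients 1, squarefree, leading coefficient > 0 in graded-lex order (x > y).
First, deg p = 4. A generic line meets the curve in up to 4 points.
Next, against the integer gridlines: it crosses the x-axis at the gridline x = 0; it meets the y-axis at y = 0 (among the integer gridlines).
Finally, assembling these constraints gives the stated polynomial.

x^3*y + y^3 - x^2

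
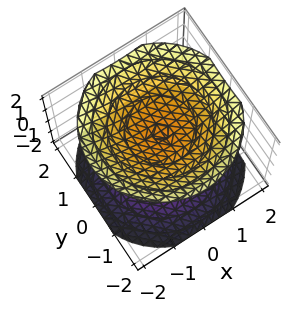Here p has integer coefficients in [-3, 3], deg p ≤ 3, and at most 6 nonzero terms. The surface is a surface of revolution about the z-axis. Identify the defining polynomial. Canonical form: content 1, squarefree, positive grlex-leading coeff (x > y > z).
2*x^2 + 2*y^2 - 3*z^2 + 3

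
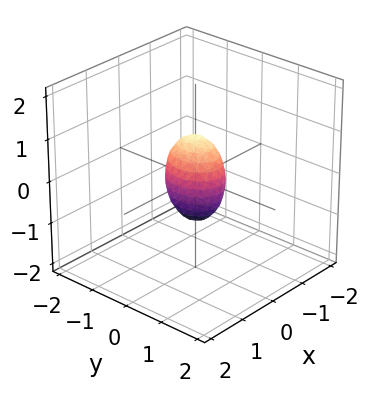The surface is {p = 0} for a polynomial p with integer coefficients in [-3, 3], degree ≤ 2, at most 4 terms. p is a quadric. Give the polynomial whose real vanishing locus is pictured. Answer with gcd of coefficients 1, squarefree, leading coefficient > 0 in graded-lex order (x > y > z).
Degree: a closed, bounded, convex surface; a quadric, so deg p = 2.
Symmetries: it's symmetric under z → −z, forcing even powers of z; mirror symmetry x ↦ −x ⇒ only even powers of x; mirror symmetry y ↦ −y ⇒ only even powers of y.
Reading off the gridlines: among the integer gridlines, it crosses the z-axis at z ∈ {-1, 1}.
The integer polynomial consistent with all of this is the stated p.

3*x^2 + 2*y^2 + z^2 - 1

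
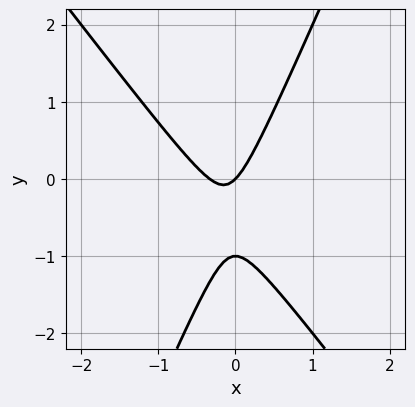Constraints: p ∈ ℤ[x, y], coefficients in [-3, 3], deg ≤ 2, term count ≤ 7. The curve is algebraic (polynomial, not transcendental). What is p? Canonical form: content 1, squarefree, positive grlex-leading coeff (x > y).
3*x^2 + x*y - y^2 + x - y

Degree: no degree-1 curve has this shape, so deg p = 2.
From the axis intercepts and sections: one x-axis crossing is at x = 0; among the integer gridlines, it crosses the y-axis at y ∈ {-1, 0}.
Solving for integer coefficients yields p as stated.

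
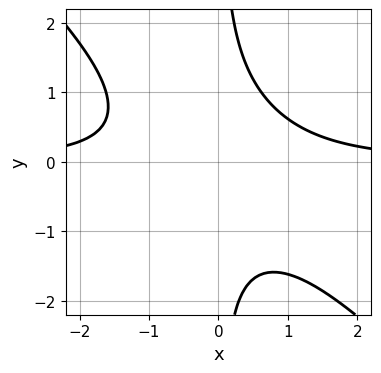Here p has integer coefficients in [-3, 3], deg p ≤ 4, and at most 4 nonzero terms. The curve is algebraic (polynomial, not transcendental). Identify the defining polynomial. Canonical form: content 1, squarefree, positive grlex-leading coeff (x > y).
(a) deg p = 3. The shape is more complex than any degree-2 curve.
(b) From the visible intercepts: no y-intercept at any integer in the box; it misses every integer gridline on the x-axis.
(c) The integer polynomial consistent with all of this is the stated p.

x^2*y + x*y^2 - 1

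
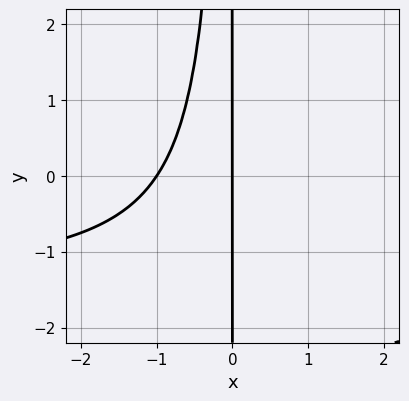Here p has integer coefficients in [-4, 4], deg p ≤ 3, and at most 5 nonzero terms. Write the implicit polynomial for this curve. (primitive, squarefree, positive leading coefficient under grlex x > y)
First, degree: no degree-2 curve has this shape, so deg p = 3.
Then, against the integer gridlines: the visible y-axis segment lies entirely on the curve; among the integer gridlines, it crosses the x-axis at x ∈ {-1, 0}.
Finally, solving for integer coefficients yields p as stated.

2*x^2*y + 3*x^2 + 3*x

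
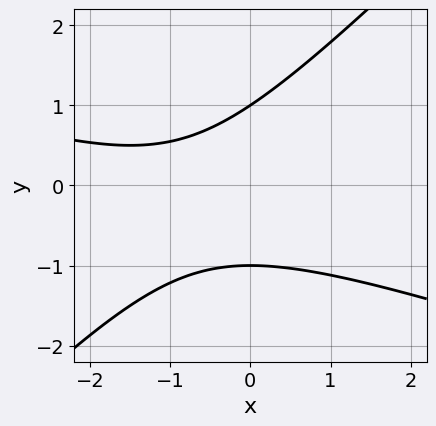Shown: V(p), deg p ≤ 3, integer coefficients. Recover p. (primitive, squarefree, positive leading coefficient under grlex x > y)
(a) deg p = 2.
(b) Against the integer gridlines: the curve avoids every integer x-axis point in the box; among the integer gridlines, it crosses the y-axis at y ∈ {-1, 1}.
(c) Matching integer coefficients to the picture gives p.

x^2 + 2*x*y - 3*y^2 + 2*x + 3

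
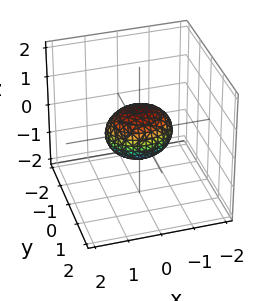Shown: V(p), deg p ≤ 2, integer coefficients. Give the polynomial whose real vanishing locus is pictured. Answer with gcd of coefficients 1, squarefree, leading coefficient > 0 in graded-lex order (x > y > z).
(a) Degree: bounded and convex; a quadric, so deg p = 2.
(b) Symmetries: it's symmetric under y → −y, forcing even powers of y; it's symmetric under z → −z, forcing even powers of z; it's symmetric under x → −x, forcing even powers of x.
(c) Against the integer gridlines: the x-axis gridline crossings are at x ∈ {-1, 1}.
(d) Assembling these constraints gives the stated polynomial.

2*x^2 + 3*y^2 + 3*z^2 - 2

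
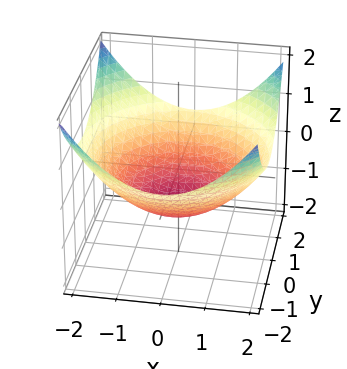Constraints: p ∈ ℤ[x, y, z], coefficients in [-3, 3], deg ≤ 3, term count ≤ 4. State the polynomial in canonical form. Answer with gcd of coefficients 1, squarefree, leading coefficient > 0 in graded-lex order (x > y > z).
x^2 + y^2 - 3*z - 3

1. Degree: the shape is more complex than any degree-1 surface, so deg p = 2.
2. Symmetries: the z-axis is an axis of rotation, so x and y enter only as x² + y².
3. Reading off the gridlines: it meets the z-axis at z = -1 (among the integer gridlines); a circular section at z = 0 has radius between 1 and 2.
4. Fitting integer coefficients to these (and the overall shape) gives p.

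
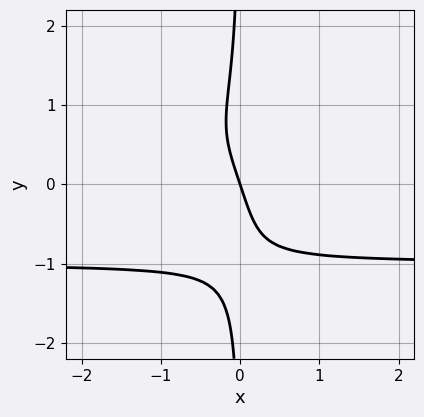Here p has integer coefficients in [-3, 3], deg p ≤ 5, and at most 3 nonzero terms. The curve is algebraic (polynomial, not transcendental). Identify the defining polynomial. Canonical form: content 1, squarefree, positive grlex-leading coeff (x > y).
deg p = 4. No degree-3 curve has this shape.
Against the integer gridlines: it crosses the x-axis at the gridline x = 0; one y-axis crossing is at y = 0.
Putting this together gives p.

3*x*y^3 + 3*x + y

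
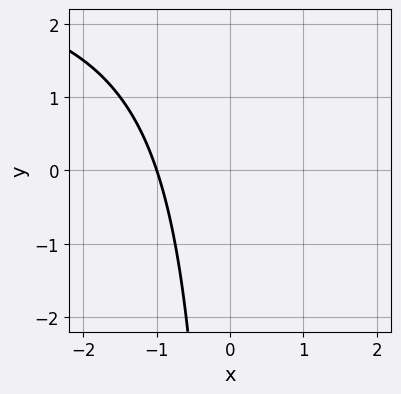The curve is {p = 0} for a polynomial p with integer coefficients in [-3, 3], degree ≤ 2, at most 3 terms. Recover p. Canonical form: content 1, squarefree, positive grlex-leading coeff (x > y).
x*y - 3*x - 3

(a) The degree is 2 — a generic line meets the curve in up to 2 points.
(b) From the visible intercepts: it meets the x-axis at x = -1 (among the integer gridlines); it misses every integer gridline on the y-axis.
(c) Putting this together gives p.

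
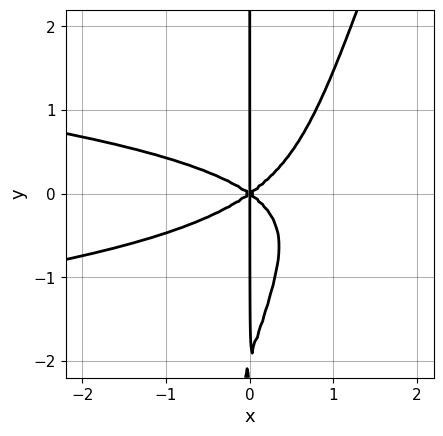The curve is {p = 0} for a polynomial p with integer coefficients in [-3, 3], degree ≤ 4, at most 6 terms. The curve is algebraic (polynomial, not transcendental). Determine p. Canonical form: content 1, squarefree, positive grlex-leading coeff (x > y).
(a) deg p = 4. A generic line meets the curve in up to 4 points.
(b) Checking where it meets the axes: it meets the x-axis at x = 0 (among the integer gridlines); the visible y-axis segment lies entirely on the curve.
(c) Assembling these constraints gives the stated polynomial.

3*x^2*y^2 - x*y^3 + x^3 - 2*x*y^2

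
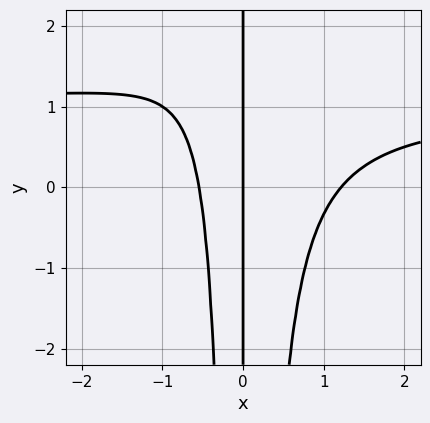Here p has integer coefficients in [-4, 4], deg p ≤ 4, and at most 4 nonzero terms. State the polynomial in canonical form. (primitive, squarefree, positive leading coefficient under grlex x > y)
3*x^3*y - 3*x^3 + 2*x^2 + 2*x

First, degree: a generic line meets the curve in up to 4 points, so deg p = 4.
Next, from the visible intercepts: it crosses the x-axis at the gridline x = 0; every point of the y-axis in the box is on the curve.
Finally, fitting integer coefficients to these (and the overall shape) gives p.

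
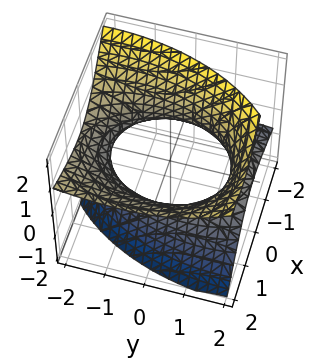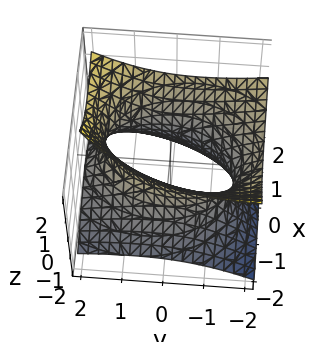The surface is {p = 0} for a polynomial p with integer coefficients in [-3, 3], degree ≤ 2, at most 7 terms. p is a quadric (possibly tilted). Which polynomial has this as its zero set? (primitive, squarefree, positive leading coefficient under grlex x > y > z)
2*x^2 - 3*x*z + y^2 + 2*y*z - 3*z^2 - 3

First, degree: the shape is more complex than any degree-1 surface, so deg p = 2.
Then, checking where it meets the axes: the surface avoids every integer z-axis point in the box.
Finally, matching integer coefficients to the picture gives p.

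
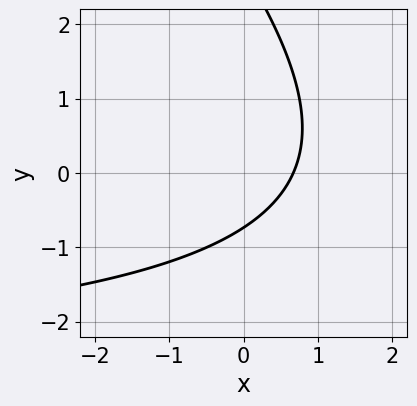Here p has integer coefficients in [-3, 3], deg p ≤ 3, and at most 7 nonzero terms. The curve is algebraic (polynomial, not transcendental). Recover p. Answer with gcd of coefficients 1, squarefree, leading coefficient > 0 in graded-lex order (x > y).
x*y + y^2 + 3*x - 2*y - 2

First, degree: the shape is more complex than any degree-1 curve, so deg p = 2.
Finally, matching integer coefficients to the picture gives p.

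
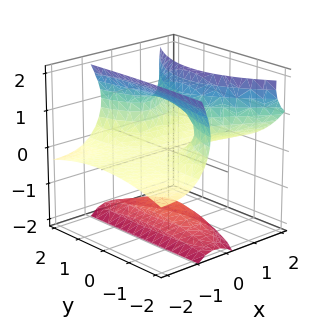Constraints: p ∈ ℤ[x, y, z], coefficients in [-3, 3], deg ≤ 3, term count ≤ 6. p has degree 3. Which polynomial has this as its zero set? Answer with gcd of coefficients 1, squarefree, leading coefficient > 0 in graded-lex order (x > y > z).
First, the picture has 2 separate pieces.
Next, deg p = 3.
Then, observable constraints: it crosses the z-axis at the gridline z = 0; every point of the x-axis in the box is on the surface; it meets the y-axis at y = 0 (among the integer gridlines).
Finally, solving for integer coefficients yields p as stated.

3*x^2*z - x*y^2 - z^3 - y^2 + 2*z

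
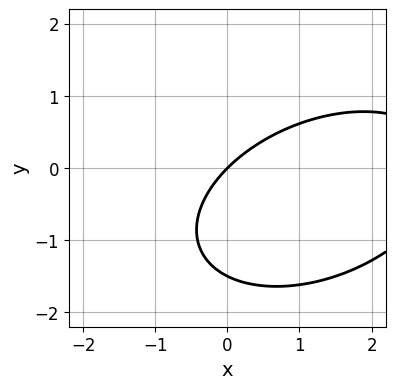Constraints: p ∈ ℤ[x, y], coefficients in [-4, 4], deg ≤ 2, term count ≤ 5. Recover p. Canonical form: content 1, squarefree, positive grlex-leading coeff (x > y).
x^2 - x*y + 2*y^2 - 3*x + 3*y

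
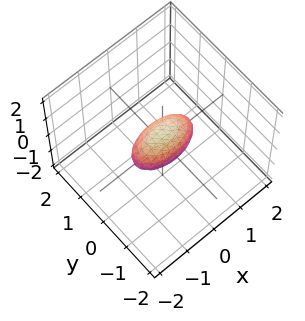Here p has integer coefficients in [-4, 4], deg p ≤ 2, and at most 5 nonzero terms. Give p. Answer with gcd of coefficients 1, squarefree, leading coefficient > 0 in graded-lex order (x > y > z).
(a) Degree: a closed, bounded, convex surface; a quadric, so deg p = 2.
(b) Symmetries: it's symmetric under x → −x, forcing even powers of x; mirror symmetry y ↦ −y ⇒ only even powers of y; mirror symmetry z ↦ −z ⇒ only even powers of z.
(c) Reading off the gridlines: the x-axis gridline crossings are at x ∈ {-1, 1}.
(d) These observations pin down the coefficients.

x^2 + 3*y^2 + 2*z^2 - 1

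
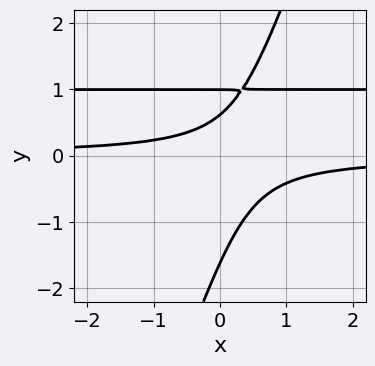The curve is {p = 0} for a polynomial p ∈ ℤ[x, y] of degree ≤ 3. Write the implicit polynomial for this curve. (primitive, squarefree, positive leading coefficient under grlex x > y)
First, the degree is 3 — no degree-2 curve has this shape.
Then, from the visible intercepts: no x-intercept at any integer in the box; one y-axis crossing is at y = 1.
Finally, putting this together gives p.

3*x*y^2 - y^3 - 3*x*y + 2*y - 1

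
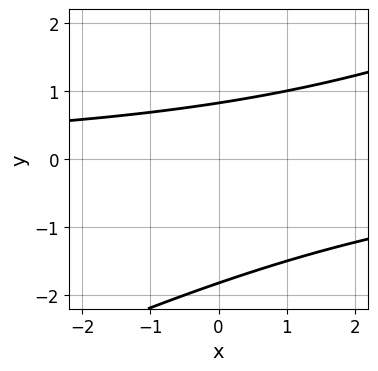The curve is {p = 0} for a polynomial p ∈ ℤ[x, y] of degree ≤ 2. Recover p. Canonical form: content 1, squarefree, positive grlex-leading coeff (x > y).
x*y - 2*y^2 - 2*y + 3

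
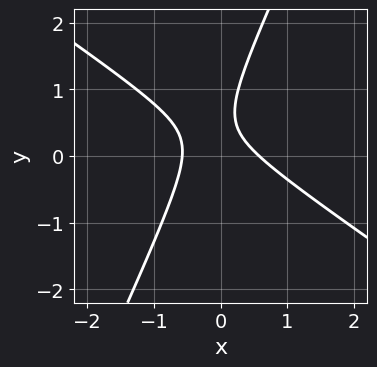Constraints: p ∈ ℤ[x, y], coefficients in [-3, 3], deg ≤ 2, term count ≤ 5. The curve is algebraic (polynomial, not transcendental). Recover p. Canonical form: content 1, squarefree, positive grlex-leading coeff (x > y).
3*x^2 + 3*x*y - 2*y^2 + 2*y - 1

First, the degree is 2 — no degree-1 curve has this shape.
Next, from the axis intercepts and sections: the curve avoids every integer y-axis point in the box.
Finally, the integer polynomial consistent with all of this is the stated p.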